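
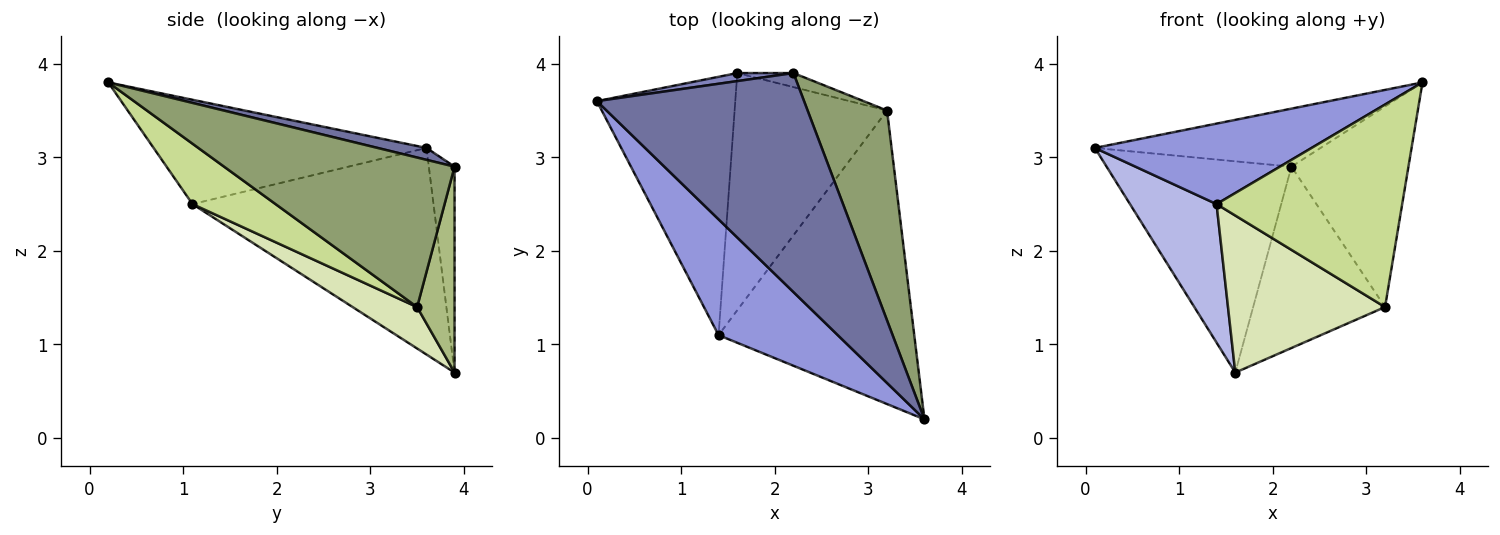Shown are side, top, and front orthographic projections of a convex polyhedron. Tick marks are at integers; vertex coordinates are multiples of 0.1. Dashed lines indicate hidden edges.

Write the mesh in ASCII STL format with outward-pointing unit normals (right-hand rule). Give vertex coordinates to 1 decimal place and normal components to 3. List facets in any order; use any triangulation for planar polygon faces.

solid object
 facet normal 0.055 0.256 0.965
  outer loop
   vertex 2.2 3.9 2.9
   vertex 0.1 3.6 3.1
   vertex 3.6 0.2 3.8
  endloop
 endfacet
 facet normal -0.138 0.990 0.038
  outer loop
   vertex 1.6 3.9 0.7
   vertex 0.1 3.6 3.1
   vertex 2.2 3.9 2.9
  endloop
 endfacet
 facet normal -0.584 -0.463 0.667
  outer loop
   vertex 1.4 1.1 2.5
   vertex 3.6 0.2 3.8
   vertex 0.1 3.6 3.1
  endloop
 endfacet
 facet normal -0.796 -0.286 -0.533
  outer loop
   vertex 1.4 1.1 2.5
   vertex 0.1 3.6 3.1
   vertex 1.6 3.9 0.7
  endloop
 endfacet
 facet normal 0.806 0.409 0.428
  outer loop
   vertex 3.2 3.5 1.4
   vertex 2.2 3.9 2.9
   vertex 3.6 0.2 3.8
  endloop
 endfacet
 facet normal 0.272 0.959 -0.074
  outer loop
   vertex 3.2 3.5 1.4
   vertex 1.6 3.9 0.7
   vertex 2.2 3.9 2.9
  endloop
 endfacet
 facet normal 0.246 -0.550 -0.798
  outer loop
   vertex 3.2 3.5 1.4
   vertex 3.6 0.2 3.8
   vertex 1.4 1.1 2.5
  endloop
 endfacet
 facet normal 0.221 -0.538 -0.813
  outer loop
   vertex 3.2 3.5 1.4
   vertex 1.4 1.1 2.5
   vertex 1.6 3.9 0.7
  endloop
 endfacet
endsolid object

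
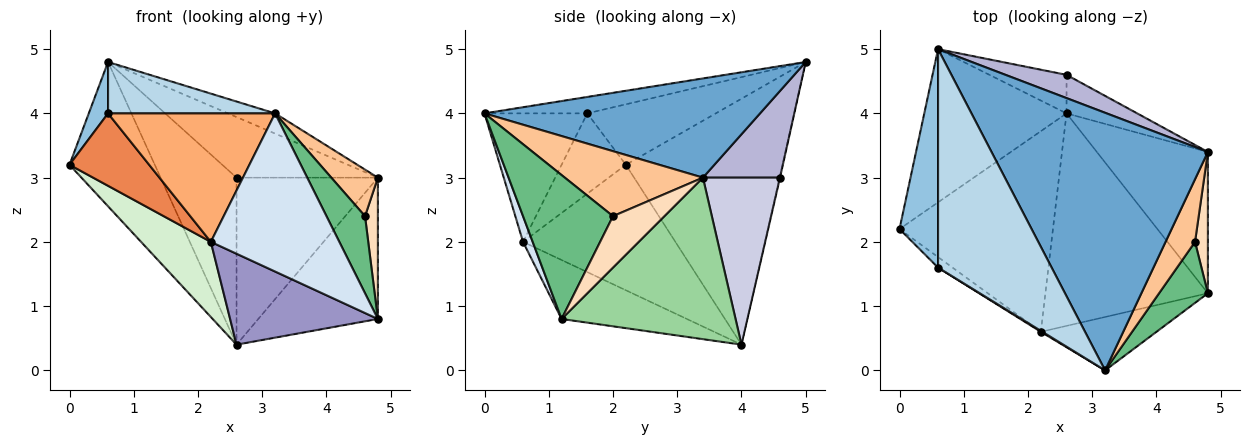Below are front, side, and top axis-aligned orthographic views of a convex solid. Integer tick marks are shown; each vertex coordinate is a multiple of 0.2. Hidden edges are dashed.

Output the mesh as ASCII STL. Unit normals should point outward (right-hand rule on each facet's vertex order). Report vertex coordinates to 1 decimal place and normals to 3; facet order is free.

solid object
 facet normal 0.416 0.071 0.907
  outer loop
   vertex 0.6 5.0 4.8
   vertex 3.2 0.0 4.0
   vertex 4.8 3.4 3.0
  endloop
 endfacet
 facet normal -0.837 -0.125 0.533
  outer loop
   vertex 0.6 1.6 4.0
   vertex 0.6 5.0 4.8
   vertex 0.0 2.2 3.2
  endloop
 endfacet
 facet normal -0.140 -0.227 0.964
  outer loop
   vertex 0.6 1.6 4.0
   vertex 3.2 0.0 4.0
   vertex 0.6 5.0 4.8
  endloop
 endfacet
 facet normal 0.071 -0.945 -0.319
  outer loop
   vertex 2.2 0.6 2.0
   vertex 4.8 1.2 0.8
   vertex 3.2 0.0 4.0
  endloop
 endfacet
 facet normal -0.624 -0.773 -0.112
  outer loop
   vertex 2.2 0.6 2.0
   vertex 0.6 1.6 4.0
   vertex 0.0 2.2 3.2
  endloop
 endfacet
 facet normal -0.524 -0.852 0.007
  outer loop
   vertex 2.2 0.6 2.0
   vertex 3.2 0.0 4.0
   vertex 0.6 1.6 4.0
  endloop
 endfacet
 facet normal 0.871 -0.294 0.395
  outer loop
   vertex 4.6 2.0 2.4
   vertex 4.8 3.4 3.0
   vertex 3.2 0.0 4.0
  endloop
 endfacet
 facet normal 0.943 -0.236 0.236
  outer loop
   vertex 4.6 2.0 2.4
   vertex 4.8 1.2 0.8
   vertex 4.8 3.4 3.0
  endloop
 endfacet
 facet normal 0.877 -0.376 0.298
  outer loop
   vertex 4.6 2.0 2.4
   vertex 3.2 0.0 4.0
   vertex 4.8 1.2 0.8
  endloop
 endfacet
 facet normal 0.717 0.493 -0.493
  outer loop
   vertex 2.6 4.0 0.4
   vertex 4.8 3.4 3.0
   vertex 4.8 1.2 0.8
  endloop
 endfacet
 facet normal -0.783 0.427 -0.453
  outer loop
   vertex 2.6 4.0 0.4
   vertex 0.0 2.2 3.2
   vertex 0.6 5.0 4.8
  endloop
 endfacet
 facet normal -0.608 -0.278 -0.744
  outer loop
   vertex 2.6 4.0 0.4
   vertex 2.2 0.6 2.0
   vertex 0.0 2.2 3.2
  endloop
 endfacet
 facet normal -0.316 -0.373 -0.872
  outer loop
   vertex 2.6 4.0 0.4
   vertex 4.8 1.2 0.8
   vertex 2.2 0.6 2.0
  endloop
 endfacet
 facet normal 0.454 0.832 0.319
  outer loop
   vertex 2.6 4.6 3.0
   vertex 0.6 5.0 4.8
   vertex 4.8 3.4 3.0
  endloop
 endfacet
 facet normal 0.469 0.860 -0.199
  outer loop
   vertex 2.6 4.6 3.0
   vertex 4.8 3.4 3.0
   vertex 2.6 4.0 0.4
  endloop
 endfacet
 facet normal -0.007 0.974 -0.225
  outer loop
   vertex 2.6 4.6 3.0
   vertex 2.6 4.0 0.4
   vertex 0.6 5.0 4.8
  endloop
 endfacet
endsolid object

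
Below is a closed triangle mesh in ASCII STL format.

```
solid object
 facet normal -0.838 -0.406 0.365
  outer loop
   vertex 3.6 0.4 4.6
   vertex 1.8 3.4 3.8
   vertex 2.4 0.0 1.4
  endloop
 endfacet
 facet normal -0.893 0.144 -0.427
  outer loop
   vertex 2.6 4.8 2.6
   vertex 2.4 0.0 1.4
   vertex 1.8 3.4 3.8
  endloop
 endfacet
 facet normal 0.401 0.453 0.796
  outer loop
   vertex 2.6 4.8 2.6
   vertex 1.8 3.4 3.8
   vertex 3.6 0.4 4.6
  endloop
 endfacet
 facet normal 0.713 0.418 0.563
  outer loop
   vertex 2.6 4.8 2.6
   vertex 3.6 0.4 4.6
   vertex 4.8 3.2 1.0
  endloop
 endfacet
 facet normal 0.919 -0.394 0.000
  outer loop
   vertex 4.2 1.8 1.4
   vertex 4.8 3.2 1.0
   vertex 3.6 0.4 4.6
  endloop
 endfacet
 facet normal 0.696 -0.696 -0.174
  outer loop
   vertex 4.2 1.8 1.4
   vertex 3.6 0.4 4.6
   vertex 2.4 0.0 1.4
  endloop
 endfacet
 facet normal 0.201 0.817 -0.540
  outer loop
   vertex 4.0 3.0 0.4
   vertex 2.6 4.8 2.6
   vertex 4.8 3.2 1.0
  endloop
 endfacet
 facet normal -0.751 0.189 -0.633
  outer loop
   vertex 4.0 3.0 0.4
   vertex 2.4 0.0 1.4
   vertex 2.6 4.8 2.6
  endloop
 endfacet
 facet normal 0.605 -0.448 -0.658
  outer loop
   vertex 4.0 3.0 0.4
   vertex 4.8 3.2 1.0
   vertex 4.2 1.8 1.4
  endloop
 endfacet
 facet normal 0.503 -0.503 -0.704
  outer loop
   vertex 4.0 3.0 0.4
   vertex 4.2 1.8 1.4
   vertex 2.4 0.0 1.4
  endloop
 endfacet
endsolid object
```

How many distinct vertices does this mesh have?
7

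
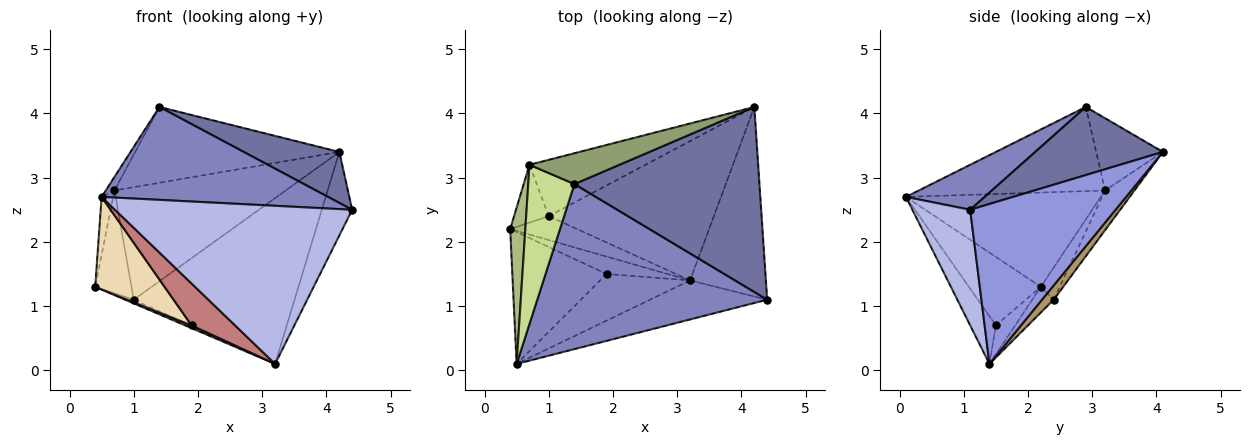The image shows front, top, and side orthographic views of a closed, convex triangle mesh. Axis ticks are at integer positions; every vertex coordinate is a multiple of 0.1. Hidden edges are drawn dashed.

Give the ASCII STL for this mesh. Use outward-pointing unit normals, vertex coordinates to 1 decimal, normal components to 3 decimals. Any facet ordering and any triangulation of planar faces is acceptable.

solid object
 facet normal 0.334 -0.250 0.909
  outer loop
   vertex 1.4 2.9 4.1
   vertex 4.4 1.1 2.5
   vertex 4.2 4.1 3.4
  endloop
 endfacet
 facet normal 0.168 -0.484 0.859
  outer loop
   vertex 0.5 0.1 2.7
   vertex 4.4 1.1 2.5
   vertex 1.4 2.9 4.1
  endloop
 endfacet
 facet normal 0.888 0.185 -0.421
  outer loop
   vertex 3.2 1.4 0.1
   vertex 4.2 4.1 3.4
   vertex 4.4 1.1 2.5
  endloop
 endfacet
 facet normal 0.230 -0.945 -0.233
  outer loop
   vertex 3.2 1.4 0.1
   vertex 4.4 1.1 2.5
   vertex 0.5 0.1 2.7
  endloop
 endfacet
 facet normal -0.290 0.887 0.361
  outer loop
   vertex 0.7 3.2 2.8
   vertex 1.4 2.9 4.1
   vertex 4.2 4.1 3.4
  endloop
 endfacet
 facet normal -0.986 0.058 0.158
  outer loop
   vertex 0.7 3.2 2.8
   vertex 0.4 2.2 1.3
   vertex 0.5 0.1 2.7
  endloop
 endfacet
 facet normal -0.876 0.041 0.481
  outer loop
   vertex 0.7 3.2 2.8
   vertex 0.5 0.1 2.7
   vertex 1.4 2.9 4.1
  endloop
 endfacet
 facet normal -0.355 0.142 -0.924
  outer loop
   vertex 1.0 2.4 1.1
   vertex 3.2 1.4 0.1
   vertex 0.4 2.2 1.3
  endloop
 endfacet
 facet normal 0.056 0.764 -0.642
  outer loop
   vertex 1.0 2.4 1.1
   vertex 4.2 4.1 3.4
   vertex 3.2 1.4 0.1
  endloop
 endfacet
 facet normal -0.413 0.794 -0.446
  outer loop
   vertex 1.0 2.4 1.1
   vertex 0.4 2.2 1.3
   vertex 0.7 3.2 2.8
  endloop
 endfacet
 facet normal -0.151 0.884 -0.443
  outer loop
   vertex 1.0 2.4 1.1
   vertex 0.7 3.2 2.8
   vertex 4.2 4.1 3.4
  endloop
 endfacet
 facet normal -0.512 -0.493 -0.703
  outer loop
   vertex 1.9 1.5 0.7
   vertex 0.5 0.1 2.7
   vertex 0.4 2.2 1.3
  endloop
 endfacet
 facet normal -0.424 -0.141 -0.895
  outer loop
   vertex 1.9 1.5 0.7
   vertex 0.4 2.2 1.3
   vertex 3.2 1.4 0.1
  endloop
 endfacet
 facet normal -0.367 -0.621 -0.692
  outer loop
   vertex 1.9 1.5 0.7
   vertex 3.2 1.4 0.1
   vertex 0.5 0.1 2.7
  endloop
 endfacet
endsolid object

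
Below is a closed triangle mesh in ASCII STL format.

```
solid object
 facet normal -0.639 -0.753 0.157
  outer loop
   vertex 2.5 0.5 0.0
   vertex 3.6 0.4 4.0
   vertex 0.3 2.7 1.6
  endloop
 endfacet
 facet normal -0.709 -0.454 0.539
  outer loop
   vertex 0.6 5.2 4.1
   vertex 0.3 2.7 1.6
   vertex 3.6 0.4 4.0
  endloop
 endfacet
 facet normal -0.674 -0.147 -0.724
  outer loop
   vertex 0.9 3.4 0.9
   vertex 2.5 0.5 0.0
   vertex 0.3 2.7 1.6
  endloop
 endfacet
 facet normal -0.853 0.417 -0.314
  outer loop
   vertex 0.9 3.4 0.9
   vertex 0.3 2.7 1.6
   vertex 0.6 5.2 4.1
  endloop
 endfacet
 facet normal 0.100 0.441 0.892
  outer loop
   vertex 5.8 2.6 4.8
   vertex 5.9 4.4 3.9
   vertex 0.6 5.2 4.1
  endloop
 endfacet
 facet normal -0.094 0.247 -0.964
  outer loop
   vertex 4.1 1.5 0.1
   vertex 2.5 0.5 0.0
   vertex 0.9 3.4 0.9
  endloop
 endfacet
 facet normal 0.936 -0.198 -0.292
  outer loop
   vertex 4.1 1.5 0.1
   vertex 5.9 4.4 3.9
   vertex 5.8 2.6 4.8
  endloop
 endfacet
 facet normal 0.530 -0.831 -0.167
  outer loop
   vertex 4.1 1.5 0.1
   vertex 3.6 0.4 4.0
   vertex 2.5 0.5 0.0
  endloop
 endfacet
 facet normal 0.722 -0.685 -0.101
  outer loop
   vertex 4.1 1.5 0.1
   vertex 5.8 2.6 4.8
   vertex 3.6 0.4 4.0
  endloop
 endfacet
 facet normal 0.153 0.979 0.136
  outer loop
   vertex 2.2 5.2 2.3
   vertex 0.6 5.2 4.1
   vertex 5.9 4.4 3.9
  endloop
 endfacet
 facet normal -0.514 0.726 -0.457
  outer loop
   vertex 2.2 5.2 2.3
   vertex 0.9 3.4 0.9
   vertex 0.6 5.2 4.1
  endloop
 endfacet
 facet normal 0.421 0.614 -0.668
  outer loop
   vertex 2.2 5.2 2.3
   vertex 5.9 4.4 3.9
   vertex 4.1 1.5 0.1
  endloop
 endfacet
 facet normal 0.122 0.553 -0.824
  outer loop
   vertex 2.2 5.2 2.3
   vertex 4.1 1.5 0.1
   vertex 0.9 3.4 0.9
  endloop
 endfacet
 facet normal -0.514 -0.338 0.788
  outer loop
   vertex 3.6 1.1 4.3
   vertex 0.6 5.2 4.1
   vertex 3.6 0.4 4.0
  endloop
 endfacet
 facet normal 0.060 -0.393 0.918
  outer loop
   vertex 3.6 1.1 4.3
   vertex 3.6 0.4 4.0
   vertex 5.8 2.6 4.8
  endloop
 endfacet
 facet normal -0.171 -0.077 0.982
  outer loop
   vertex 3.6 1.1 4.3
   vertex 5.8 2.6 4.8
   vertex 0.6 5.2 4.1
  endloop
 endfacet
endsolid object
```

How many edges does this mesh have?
24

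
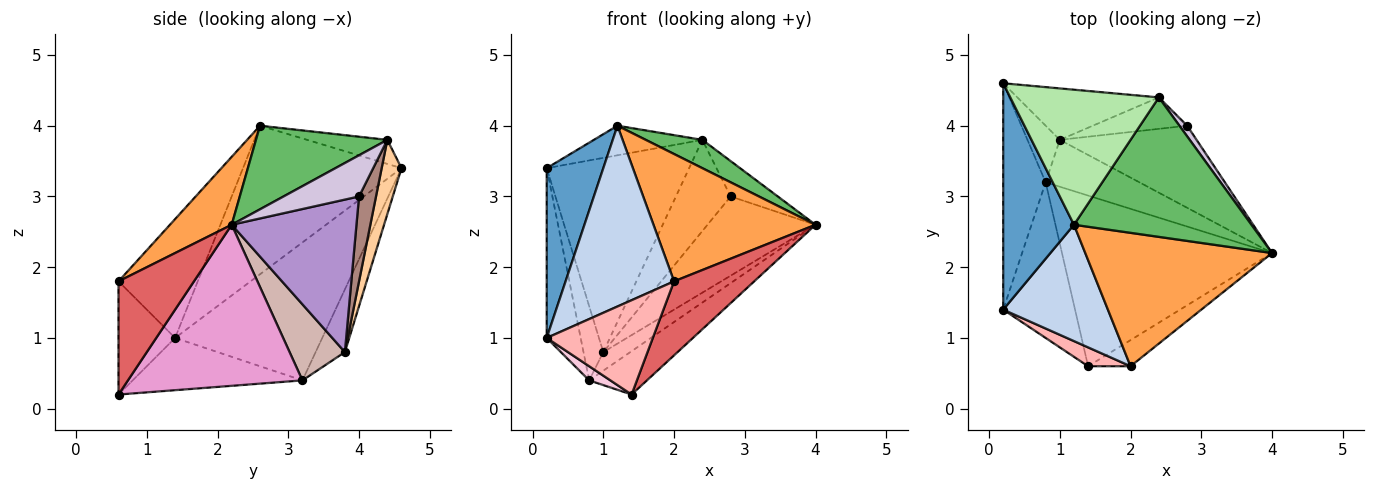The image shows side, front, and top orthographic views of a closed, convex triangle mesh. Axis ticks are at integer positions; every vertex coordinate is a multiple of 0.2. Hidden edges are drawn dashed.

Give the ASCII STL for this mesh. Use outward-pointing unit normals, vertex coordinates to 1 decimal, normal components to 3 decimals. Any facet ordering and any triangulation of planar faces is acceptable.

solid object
 facet normal -0.859 -0.307 0.409
  outer loop
   vertex 1.2 2.6 4.0
   vertex 0.2 4.6 3.4
   vertex 0.2 1.4 1.0
  endloop
 endfacet
 facet normal -0.523 -0.717 0.461
  outer loop
   vertex 2.0 0.6 1.8
   vertex 1.2 2.6 4.0
   vertex 0.2 1.4 1.0
  endloop
 endfacet
 facet normal 0.254 -0.668 0.700
  outer loop
   vertex 2.0 0.6 1.8
   vertex 4.0 2.2 2.6
   vertex 1.2 2.6 4.0
  endloop
 endfacet
 facet normal 0.133 0.958 -0.254
  outer loop
   vertex 2.4 4.4 3.8
   vertex 1.0 3.8 0.8
   vertex 0.2 4.6 3.4
  endloop
 endfacet
 facet normal 0.419 -0.181 0.890
  outer loop
   vertex 2.4 4.4 3.8
   vertex 1.2 2.6 4.0
   vertex 4.0 2.2 2.6
  endloop
 endfacet
 facet normal -0.156 0.211 0.965
  outer loop
   vertex 2.4 4.4 3.8
   vertex 0.2 4.6 3.4
   vertex 1.2 2.6 4.0
  endloop
 endfacet
 facet normal 0.664 -0.705 -0.249
  outer loop
   vertex 1.4 0.6 0.2
   vertex 4.0 2.2 2.6
   vertex 2.0 0.6 1.8
  endloop
 endfacet
 facet normal -0.463 -0.869 0.174
  outer loop
   vertex 1.4 0.6 0.2
   vertex 2.0 0.6 1.8
   vertex 0.2 1.4 1.0
  endloop
 endfacet
 facet normal 0.626 0.542 -0.561
  outer loop
   vertex 2.8 4.0 3.0
   vertex 4.0 2.2 2.6
   vertex 1.0 3.8 0.8
  endloop
 endfacet
 facet normal 0.837 0.523 0.157
  outer loop
   vertex 2.8 4.0 3.0
   vertex 2.4 4.4 3.8
   vertex 4.0 2.2 2.6
  endloop
 endfacet
 facet normal 0.282 0.907 -0.313
  outer loop
   vertex 2.8 4.0 3.0
   vertex 1.0 3.8 0.8
   vertex 2.4 4.4 3.8
  endloop
 endfacet
 facet normal 0.602 0.294 -0.742
  outer loop
   vertex 0.8 3.2 0.4
   vertex 1.0 3.8 0.8
   vertex 4.0 2.2 2.6
  endloop
 endfacet
 facet normal 0.597 0.198 -0.778
  outer loop
   vertex 0.8 3.2 0.4
   vertex 4.0 2.2 2.6
   vertex 1.4 0.6 0.2
  endloop
 endfacet
 facet normal -0.587 -0.073 -0.807
  outer loop
   vertex 0.8 3.2 0.4
   vertex 1.4 0.6 0.2
   vertex 0.2 1.4 1.0
  endloop
 endfacet
 facet normal -0.933 0.215 -0.287
  outer loop
   vertex 0.8 3.2 0.4
   vertex 0.2 1.4 1.0
   vertex 0.2 4.6 3.4
  endloop
 endfacet
 facet normal -0.761 0.516 -0.393
  outer loop
   vertex 0.8 3.2 0.4
   vertex 0.2 4.6 3.4
   vertex 1.0 3.8 0.8
  endloop
 endfacet
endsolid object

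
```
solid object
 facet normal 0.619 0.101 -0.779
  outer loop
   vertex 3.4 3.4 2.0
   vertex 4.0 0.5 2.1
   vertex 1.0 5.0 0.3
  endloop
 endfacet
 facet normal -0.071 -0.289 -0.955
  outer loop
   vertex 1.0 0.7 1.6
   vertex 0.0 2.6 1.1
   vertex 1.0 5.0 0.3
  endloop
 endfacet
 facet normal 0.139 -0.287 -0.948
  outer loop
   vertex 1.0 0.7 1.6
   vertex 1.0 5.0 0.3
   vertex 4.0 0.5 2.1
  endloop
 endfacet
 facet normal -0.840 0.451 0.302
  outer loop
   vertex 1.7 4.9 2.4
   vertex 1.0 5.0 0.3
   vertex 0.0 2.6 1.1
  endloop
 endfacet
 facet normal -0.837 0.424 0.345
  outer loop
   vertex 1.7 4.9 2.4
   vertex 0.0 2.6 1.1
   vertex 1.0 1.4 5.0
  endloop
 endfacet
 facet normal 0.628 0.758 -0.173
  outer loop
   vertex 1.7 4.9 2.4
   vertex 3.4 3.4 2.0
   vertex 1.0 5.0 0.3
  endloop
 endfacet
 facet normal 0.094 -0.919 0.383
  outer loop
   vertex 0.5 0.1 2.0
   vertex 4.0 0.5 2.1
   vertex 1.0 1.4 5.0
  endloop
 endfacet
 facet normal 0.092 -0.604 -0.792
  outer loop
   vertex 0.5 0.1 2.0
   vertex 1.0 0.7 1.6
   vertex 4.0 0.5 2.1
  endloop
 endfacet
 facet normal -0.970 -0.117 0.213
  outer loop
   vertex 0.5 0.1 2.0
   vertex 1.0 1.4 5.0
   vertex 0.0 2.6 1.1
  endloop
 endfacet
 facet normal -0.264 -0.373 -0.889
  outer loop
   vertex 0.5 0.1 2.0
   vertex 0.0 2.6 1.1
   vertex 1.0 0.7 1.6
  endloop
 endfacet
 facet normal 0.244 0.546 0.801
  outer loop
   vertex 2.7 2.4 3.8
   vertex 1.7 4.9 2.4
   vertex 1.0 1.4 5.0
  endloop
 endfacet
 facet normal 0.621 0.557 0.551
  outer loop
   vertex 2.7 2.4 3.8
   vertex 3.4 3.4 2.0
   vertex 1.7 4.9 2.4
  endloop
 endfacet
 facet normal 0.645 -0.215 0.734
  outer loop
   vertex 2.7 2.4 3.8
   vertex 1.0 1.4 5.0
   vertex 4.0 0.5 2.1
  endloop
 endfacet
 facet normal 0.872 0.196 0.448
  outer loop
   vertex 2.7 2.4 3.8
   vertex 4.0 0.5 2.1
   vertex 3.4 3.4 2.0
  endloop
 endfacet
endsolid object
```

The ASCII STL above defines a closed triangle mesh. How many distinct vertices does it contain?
9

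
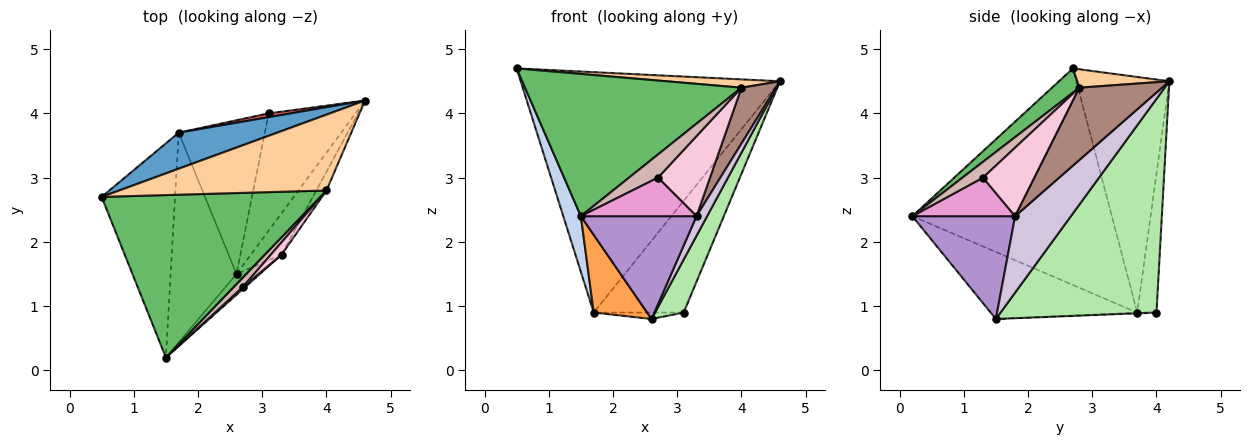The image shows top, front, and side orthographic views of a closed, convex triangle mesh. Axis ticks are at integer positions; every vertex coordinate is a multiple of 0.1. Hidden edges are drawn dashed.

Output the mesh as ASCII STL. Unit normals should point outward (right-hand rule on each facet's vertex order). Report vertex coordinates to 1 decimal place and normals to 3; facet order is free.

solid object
 facet normal -0.334 0.932 0.140
  outer loop
   vertex 1.7 3.7 0.9
   vertex 0.5 2.7 4.7
   vertex 4.6 4.2 4.5
  endloop
 endfacet
 facet normal -0.944 -0.083 -0.320
  outer loop
   vertex 1.7 3.7 0.9
   vertex 1.5 0.2 2.4
   vertex 0.5 2.7 4.7
  endloop
 endfacet
 facet normal -0.690 -0.251 -0.679
  outer loop
   vertex 1.7 3.7 0.9
   vertex 2.6 1.5 0.8
   vertex 1.5 0.2 2.4
  endloop
 endfacet
 facet normal 0.088 -0.108 0.990
  outer loop
   vertex 4.0 2.8 4.4
   vertex 4.6 4.2 4.5
   vertex 0.5 2.7 4.7
  endloop
 endfacet
 facet normal 0.083 -0.657 0.750
  outer loop
   vertex 4.0 2.8 4.4
   vertex 0.5 2.7 4.7
   vertex 1.5 0.2 2.4
  endloop
 endfacet
 facet normal 0.913 -0.168 -0.371
  outer loop
   vertex 3.1 4.0 0.9
   vertex 4.6 4.2 4.5
   vertex 2.6 1.5 0.8
  endloop
 endfacet
 facet normal -0.209 0.977 0.033
  outer loop
   vertex 3.1 4.0 0.9
   vertex 1.7 3.7 0.9
   vertex 4.6 4.2 4.5
  endloop
 endfacet
 facet normal -0.009 0.042 -0.999
  outer loop
   vertex 3.1 4.0 0.9
   vertex 2.6 1.5 0.8
   vertex 1.7 3.7 0.9
  endloop
 endfacet
 facet normal 0.657 -0.739 -0.149
  outer loop
   vertex 3.3 1.8 2.4
   vertex 1.5 0.2 2.4
   vertex 2.6 1.5 0.8
  endloop
 endfacet
 facet normal 0.914 -0.174 -0.367
  outer loop
   vertex 3.3 1.8 2.4
   vertex 2.6 1.5 0.8
   vertex 4.6 4.2 4.5
  endloop
 endfacet
 facet normal 0.915 -0.383 -0.129
  outer loop
   vertex 3.3 1.8 2.4
   vertex 4.6 4.2 4.5
   vertex 4.0 2.8 4.4
  endloop
 endfacet
 facet normal 0.550 -0.773 0.318
  outer loop
   vertex 2.7 1.3 3.0
   vertex 4.0 2.8 4.4
   vertex 1.5 0.2 2.4
  endloop
 endfacet
 facet normal 0.664 -0.747 0.041
  outer loop
   vertex 2.7 1.3 3.0
   vertex 1.5 0.2 2.4
   vertex 3.3 1.8 2.4
  endloop
 endfacet
 facet normal 0.699 -0.707 0.109
  outer loop
   vertex 2.7 1.3 3.0
   vertex 3.3 1.8 2.4
   vertex 4.0 2.8 4.4
  endloop
 endfacet
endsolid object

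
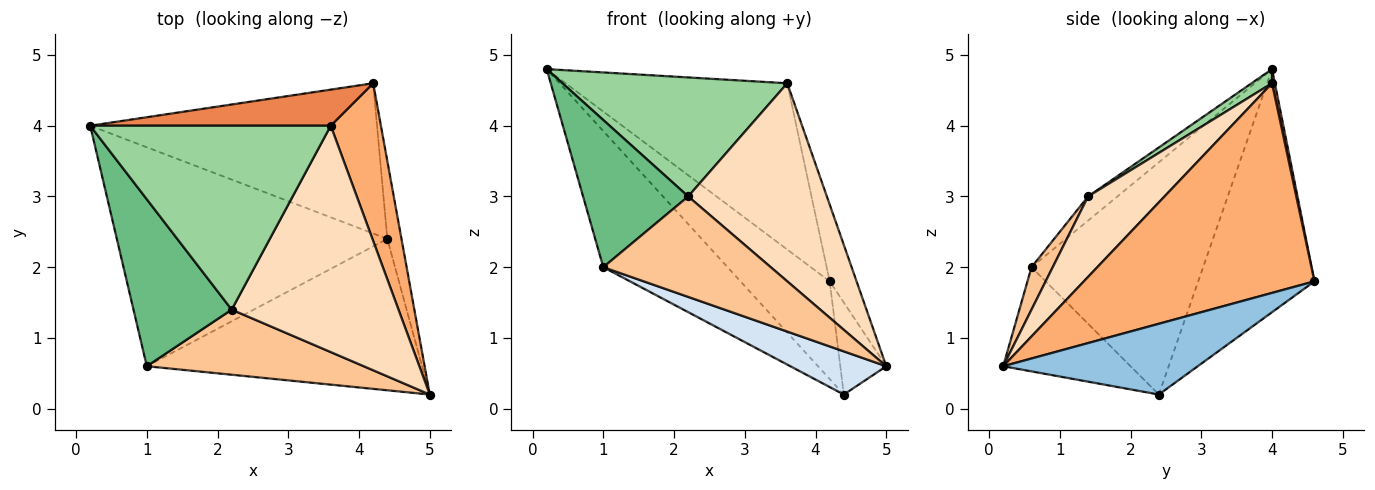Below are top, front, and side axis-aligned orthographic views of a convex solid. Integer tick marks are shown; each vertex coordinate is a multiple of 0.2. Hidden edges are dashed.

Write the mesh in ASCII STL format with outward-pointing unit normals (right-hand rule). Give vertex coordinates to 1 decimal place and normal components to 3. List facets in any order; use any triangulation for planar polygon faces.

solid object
 facet normal -0.579 0.444 -0.683
  outer loop
   vertex 4.4 2.4 0.2
   vertex 0.2 4.0 4.8
   vertex 4.2 4.6 1.8
  endloop
 endfacet
 facet normal 0.955 0.226 -0.191
  outer loop
   vertex 4.4 2.4 0.2
   vertex 4.2 4.6 1.8
   vertex 5.0 0.2 0.6
  endloop
 endfacet
 facet normal -0.589 0.427 -0.686
  outer loop
   vertex 1.0 0.6 2.0
   vertex 0.2 4.0 4.8
   vertex 4.4 2.4 0.2
  endloop
 endfacet
 facet normal -0.342 -0.258 -0.904
  outer loop
   vertex 1.0 0.6 2.0
   vertex 4.4 2.4 0.2
   vertex 5.0 0.2 0.6
  endloop
 endfacet
 facet normal 0.012 0.977 0.212
  outer loop
   vertex 3.6 4.0 4.6
   vertex 4.2 4.6 1.8
   vertex 0.2 4.0 4.8
  endloop
 endfacet
 facet normal 0.966 0.113 0.231
  outer loop
   vertex 3.6 4.0 4.6
   vertex 5.0 0.2 0.6
   vertex 4.2 4.6 1.8
  endloop
 endfacet
 facet normal 0.106 -0.835 0.541
  outer loop
   vertex 2.2 1.4 3.0
   vertex 1.0 0.6 2.0
   vertex 5.0 0.2 0.6
  endloop
 endfacet
 facet normal 0.341 -0.619 0.707
  outer loop
   vertex 2.2 1.4 3.0
   vertex 5.0 0.2 0.6
   vertex 3.6 4.0 4.6
  endloop
 endfacet
 facet normal -0.181 -0.650 0.738
  outer loop
   vertex 2.2 1.4 3.0
   vertex 0.2 4.0 4.8
   vertex 1.0 0.6 2.0
  endloop
 endfacet
 facet normal 0.049 -0.543 0.839
  outer loop
   vertex 2.2 1.4 3.0
   vertex 3.6 4.0 4.6
   vertex 0.2 4.0 4.8
  endloop
 endfacet
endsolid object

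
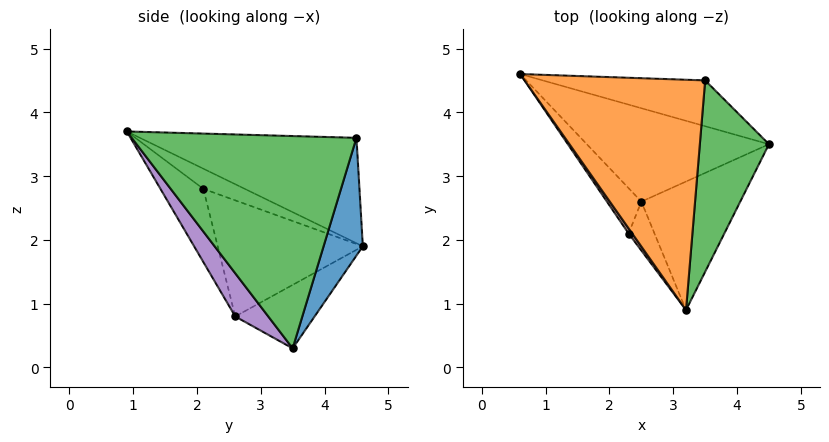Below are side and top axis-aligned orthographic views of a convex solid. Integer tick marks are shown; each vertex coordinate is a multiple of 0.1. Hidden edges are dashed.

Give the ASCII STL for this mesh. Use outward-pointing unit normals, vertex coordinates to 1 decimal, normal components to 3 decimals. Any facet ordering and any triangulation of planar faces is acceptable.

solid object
 facet normal 0.172 0.956 -0.238
  outer loop
   vertex 3.5 4.5 3.6
   vertex 4.5 3.5 0.3
   vertex 0.6 4.6 1.9
  endloop
 endfacet
 facet normal -0.503 0.066 0.862
  outer loop
   vertex 3.5 4.5 3.6
   vertex 0.6 4.6 1.9
   vertex 3.2 0.9 3.7
  endloop
 endfacet
 facet normal 0.949 -0.070 0.309
  outer loop
   vertex 3.5 4.5 3.6
   vertex 3.2 0.9 3.7
   vertex 4.5 3.5 0.3
  endloop
 endfacet
 facet normal -0.322 0.202 -0.925
  outer loop
   vertex 2.5 2.6 0.8
   vertex 0.6 4.6 1.9
   vertex 4.5 3.5 0.3
  endloop
 endfacet
 facet normal 0.233 -0.813 -0.533
  outer loop
   vertex 2.5 2.6 0.8
   vertex 4.5 3.5 0.3
   vertex 3.2 0.9 3.7
  endloop
 endfacet
 facet normal -0.842 -0.518 0.151
  outer loop
   vertex 2.3 2.1 2.8
   vertex 3.2 0.9 3.7
   vertex 0.6 4.6 1.9
  endloop
 endfacet
 facet normal -0.765 -0.602 -0.227
  outer loop
   vertex 2.3 2.1 2.8
   vertex 0.6 4.6 1.9
   vertex 2.5 2.6 0.8
  endloop
 endfacet
 facet normal -0.681 -0.691 -0.241
  outer loop
   vertex 2.3 2.1 2.8
   vertex 2.5 2.6 0.8
   vertex 3.2 0.9 3.7
  endloop
 endfacet
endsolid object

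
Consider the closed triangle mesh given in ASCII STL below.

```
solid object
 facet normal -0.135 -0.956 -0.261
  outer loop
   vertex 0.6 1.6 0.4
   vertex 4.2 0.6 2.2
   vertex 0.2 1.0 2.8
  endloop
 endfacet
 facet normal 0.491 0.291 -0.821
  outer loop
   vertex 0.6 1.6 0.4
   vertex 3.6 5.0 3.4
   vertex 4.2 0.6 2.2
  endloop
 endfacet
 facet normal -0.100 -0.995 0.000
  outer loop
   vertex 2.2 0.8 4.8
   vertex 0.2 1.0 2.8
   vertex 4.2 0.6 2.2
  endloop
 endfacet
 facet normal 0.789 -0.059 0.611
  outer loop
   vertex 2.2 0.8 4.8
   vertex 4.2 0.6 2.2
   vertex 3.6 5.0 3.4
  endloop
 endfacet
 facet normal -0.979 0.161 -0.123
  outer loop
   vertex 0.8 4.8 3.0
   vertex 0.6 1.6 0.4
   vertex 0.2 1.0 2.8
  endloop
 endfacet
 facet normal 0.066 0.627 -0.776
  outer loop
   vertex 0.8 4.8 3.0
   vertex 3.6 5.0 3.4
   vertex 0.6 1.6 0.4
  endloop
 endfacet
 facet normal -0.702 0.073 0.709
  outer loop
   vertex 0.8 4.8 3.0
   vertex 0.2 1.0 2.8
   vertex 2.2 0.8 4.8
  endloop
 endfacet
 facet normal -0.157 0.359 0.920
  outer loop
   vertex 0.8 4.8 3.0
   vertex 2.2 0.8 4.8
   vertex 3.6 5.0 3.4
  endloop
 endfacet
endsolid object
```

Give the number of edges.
12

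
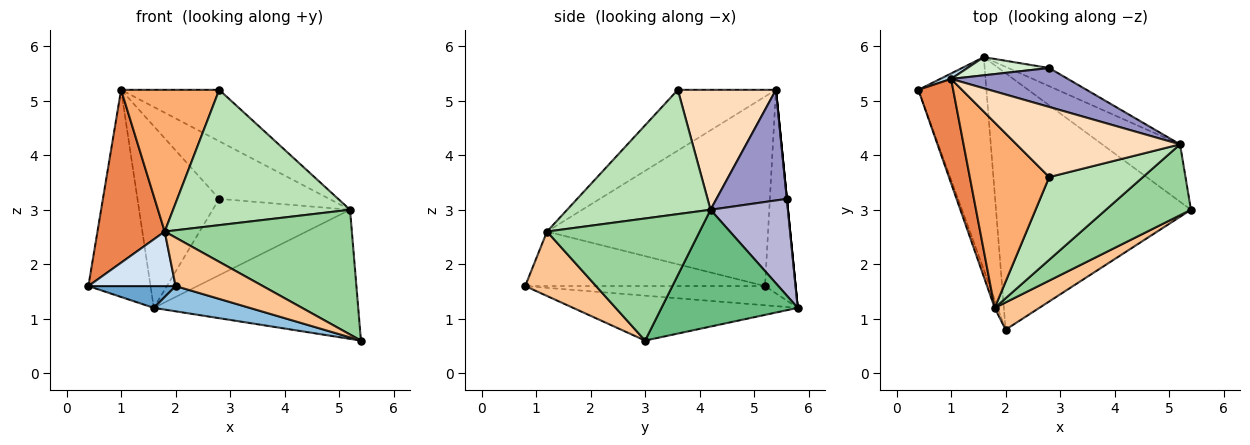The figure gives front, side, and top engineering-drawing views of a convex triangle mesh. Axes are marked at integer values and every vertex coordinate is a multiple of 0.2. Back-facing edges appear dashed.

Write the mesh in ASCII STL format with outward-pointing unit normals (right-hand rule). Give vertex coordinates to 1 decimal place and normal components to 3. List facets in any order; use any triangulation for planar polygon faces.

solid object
 facet normal -0.270 -0.098 -0.958
  outer loop
   vertex 1.6 5.8 1.2
   vertex 2.0 0.8 1.6
   vertex 0.4 5.2 1.6
  endloop
 endfacet
 facet normal -0.224 -0.095 -0.970
  outer loop
   vertex 1.6 5.8 1.2
   vertex 5.4 3.0 0.6
   vertex 2.0 0.8 1.6
  endloop
 endfacet
 facet normal -0.441 0.897 0.024
  outer loop
   vertex 1.6 5.8 1.2
   vertex 0.4 5.2 1.6
   vertex 1.0 5.4 5.2
  endloop
 endfacet
 facet normal -0.939 -0.341 -0.051
  outer loop
   vertex 1.8 1.2 2.6
   vertex 0.4 5.2 1.6
   vertex 2.0 0.8 1.6
  endloop
 endfacet
 facet normal -0.942 -0.287 0.173
  outer loop
   vertex 1.8 1.2 2.6
   vertex 1.0 5.4 5.2
   vertex 0.4 5.2 1.6
  endloop
 endfacet
 facet normal -0.519 -0.519 0.679
  outer loop
   vertex 1.8 1.2 2.6
   vertex 2.8 3.6 5.2
   vertex 1.0 5.4 5.2
  endloop
 endfacet
 facet normal 0.578 -0.711 0.400
  outer loop
   vertex 1.8 1.2 2.6
   vertex 2.0 0.8 1.6
   vertex 5.4 3.0 0.6
  endloop
 endfacet
 facet normal 0.509 0.509 0.694
  outer loop
   vertex 5.2 4.2 3.0
   vertex 1.0 5.4 5.2
   vertex 2.8 3.6 5.2
  endloop
 endfacet
 facet normal 0.520 0.780 -0.347
  outer loop
   vertex 5.2 4.2 3.0
   vertex 5.4 3.0 0.6
   vertex 1.6 5.8 1.2
  endloop
 endfacet
 facet normal 0.578 -0.709 0.403
  outer loop
   vertex 5.2 4.2 3.0
   vertex 1.8 1.2 2.6
   vertex 5.4 3.0 0.6
  endloop
 endfacet
 facet normal 0.569 -0.702 0.429
  outer loop
   vertex 5.2 4.2 3.0
   vertex 2.8 3.6 5.2
   vertex 1.8 1.2 2.6
  endloop
 endfacet
 facet normal 0.000 0.995 0.100
  outer loop
   vertex 2.8 5.6 3.2
   vertex 1.6 5.8 1.2
   vertex 1.0 5.4 5.2
  endloop
 endfacet
 facet normal 0.468 0.732 0.495
  outer loop
   vertex 2.8 5.6 3.2
   vertex 1.0 5.4 5.2
   vertex 5.2 4.2 3.0
  endloop
 endfacet
 facet normal 0.481 0.853 -0.203
  outer loop
   vertex 2.8 5.6 3.2
   vertex 5.2 4.2 3.0
   vertex 1.6 5.8 1.2
  endloop
 endfacet
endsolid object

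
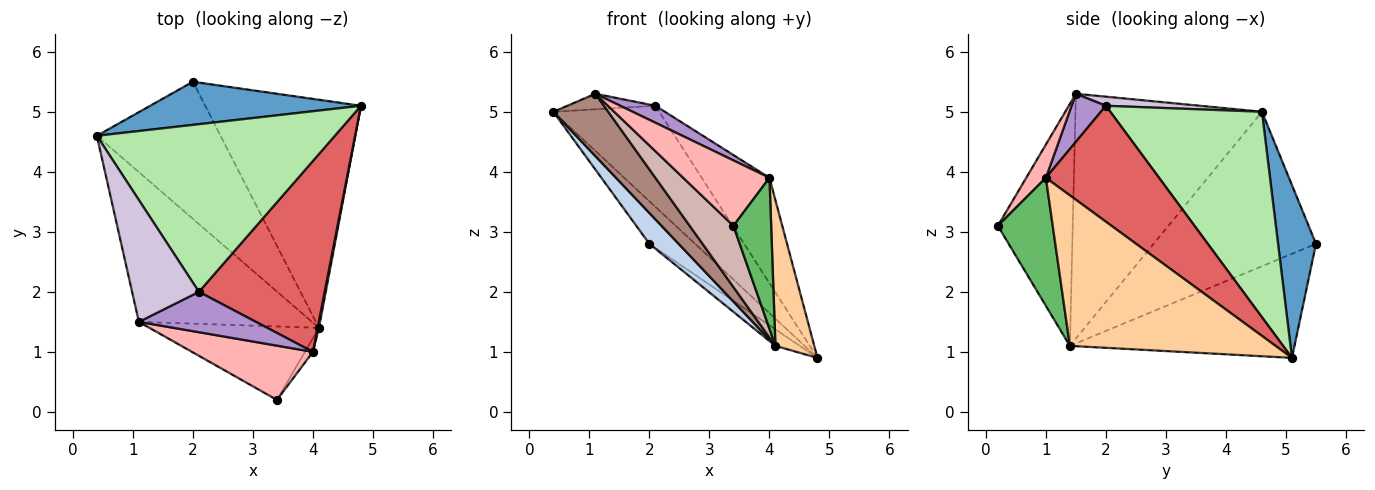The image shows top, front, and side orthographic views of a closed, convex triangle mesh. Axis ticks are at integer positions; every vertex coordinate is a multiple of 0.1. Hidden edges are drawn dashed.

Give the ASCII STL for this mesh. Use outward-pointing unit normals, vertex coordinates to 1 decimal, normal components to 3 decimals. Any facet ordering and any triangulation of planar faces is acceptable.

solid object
 facet normal 0.504 0.607 0.615
  outer loop
   vertex 2.0 5.5 2.8
   vertex 0.4 4.6 5.0
   vertex 4.8 5.1 0.9
  endloop
 endfacet
 facet normal -0.773 -0.139 -0.619
  outer loop
   vertex 4.1 1.4 1.1
   vertex 0.4 4.6 5.0
   vertex 2.0 5.5 2.8
  endloop
 endfacet
 facet normal -0.555 0.060 -0.830
  outer loop
   vertex 4.1 1.4 1.1
   vertex 2.0 5.5 2.8
   vertex 4.8 5.1 0.9
  endloop
 endfacet
 facet normal 0.983 -0.185 0.009
  outer loop
   vertex 4.1 1.4 1.1
   vertex 4.8 5.1 0.9
   vertex 4.0 1.0 3.9
  endloop
 endfacet
 facet normal 0.823 -0.566 -0.051
  outer loop
   vertex 4.1 1.4 1.1
   vertex 4.0 1.0 3.9
   vertex 3.4 0.2 3.1
  endloop
 endfacet
 facet normal 0.594 0.415 0.689
  outer loop
   vertex 2.1 2.0 5.1
   vertex 4.8 5.1 0.9
   vertex 0.4 4.6 5.0
  endloop
 endfacet
 facet normal 0.628 0.376 0.681
  outer loop
   vertex 2.1 2.0 5.1
   vertex 4.0 1.0 3.9
   vertex 4.8 5.1 0.9
  endloop
 endfacet
 facet normal 0.173 -0.758 0.629
  outer loop
   vertex 1.1 1.5 5.3
   vertex 3.4 0.2 3.1
   vertex 4.0 1.0 3.9
  endloop
 endfacet
 facet normal 0.354 -0.363 0.862
  outer loop
   vertex 1.1 1.5 5.3
   vertex 4.0 1.0 3.9
   vertex 2.1 2.0 5.1
  endloop
 endfacet
 facet normal 0.134 0.125 0.983
  outer loop
   vertex 1.1 1.5 5.3
   vertex 2.1 2.0 5.1
   vertex 0.4 4.6 5.0
  endloop
 endfacet
 facet normal -0.794 -0.234 -0.561
  outer loop
   vertex 1.1 1.5 5.3
   vertex 0.4 4.6 5.0
   vertex 4.1 1.4 1.1
  endloop
 endfacet
 facet normal -0.739 -0.431 -0.518
  outer loop
   vertex 1.1 1.5 5.3
   vertex 4.1 1.4 1.1
   vertex 3.4 0.2 3.1
  endloop
 endfacet
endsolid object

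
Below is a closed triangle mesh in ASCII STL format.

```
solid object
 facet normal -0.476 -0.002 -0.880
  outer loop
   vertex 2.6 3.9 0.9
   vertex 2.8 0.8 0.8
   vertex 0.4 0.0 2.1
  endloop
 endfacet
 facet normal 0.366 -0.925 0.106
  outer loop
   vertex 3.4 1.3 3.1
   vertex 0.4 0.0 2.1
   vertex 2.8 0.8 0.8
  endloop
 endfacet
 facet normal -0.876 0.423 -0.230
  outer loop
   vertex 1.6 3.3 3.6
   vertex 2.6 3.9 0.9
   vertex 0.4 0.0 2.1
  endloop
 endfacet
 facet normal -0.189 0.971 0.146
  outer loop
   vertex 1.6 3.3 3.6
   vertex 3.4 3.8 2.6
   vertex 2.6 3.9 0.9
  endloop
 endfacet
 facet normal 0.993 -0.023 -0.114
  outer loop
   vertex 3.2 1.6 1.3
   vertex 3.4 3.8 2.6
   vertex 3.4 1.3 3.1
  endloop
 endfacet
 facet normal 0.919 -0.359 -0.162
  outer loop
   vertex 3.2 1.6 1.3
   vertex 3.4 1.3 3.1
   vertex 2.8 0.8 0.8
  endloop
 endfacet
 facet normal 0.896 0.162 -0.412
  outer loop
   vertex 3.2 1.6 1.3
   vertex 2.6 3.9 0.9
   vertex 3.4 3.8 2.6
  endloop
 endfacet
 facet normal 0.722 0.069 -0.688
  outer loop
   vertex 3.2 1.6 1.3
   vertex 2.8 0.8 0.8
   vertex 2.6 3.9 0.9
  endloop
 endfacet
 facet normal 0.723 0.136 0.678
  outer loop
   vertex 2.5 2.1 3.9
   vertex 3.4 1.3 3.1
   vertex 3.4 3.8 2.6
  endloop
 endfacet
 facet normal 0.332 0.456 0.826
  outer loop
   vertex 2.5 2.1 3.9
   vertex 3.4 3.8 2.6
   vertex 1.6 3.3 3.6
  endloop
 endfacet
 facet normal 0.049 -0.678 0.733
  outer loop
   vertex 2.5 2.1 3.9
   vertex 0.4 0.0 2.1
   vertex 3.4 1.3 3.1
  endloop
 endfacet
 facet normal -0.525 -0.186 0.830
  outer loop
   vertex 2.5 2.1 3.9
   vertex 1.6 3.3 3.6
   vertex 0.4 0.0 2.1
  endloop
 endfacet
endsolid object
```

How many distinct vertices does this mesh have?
8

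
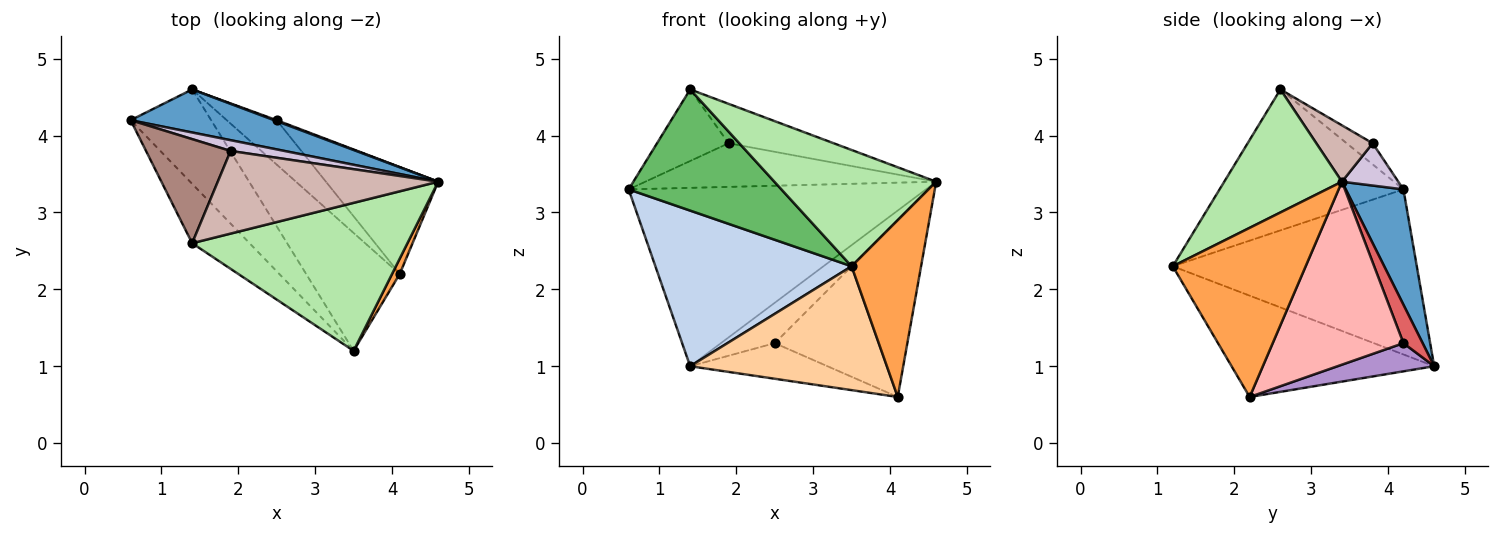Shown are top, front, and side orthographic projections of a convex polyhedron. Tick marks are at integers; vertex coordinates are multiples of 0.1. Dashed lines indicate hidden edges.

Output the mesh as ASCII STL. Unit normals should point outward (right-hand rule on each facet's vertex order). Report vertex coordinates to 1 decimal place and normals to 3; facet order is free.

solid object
 facet normal 0.185 0.955 0.231
  outer loop
   vertex 1.4 4.6 1.0
   vertex 0.6 4.2 3.3
   vertex 4.6 3.4 3.4
  endloop
 endfacet
 facet normal -0.728 -0.586 -0.355
  outer loop
   vertex 1.4 4.6 1.0
   vertex 3.5 1.2 2.3
   vertex 0.6 4.2 3.3
  endloop
 endfacet
 facet normal 0.886 -0.463 0.040
  outer loop
   vertex 4.1 2.2 0.6
   vertex 4.6 3.4 3.4
   vertex 3.5 1.2 2.3
  endloop
 endfacet
 facet normal -0.598 -0.581 -0.553
  outer loop
   vertex 4.1 2.2 0.6
   vertex 3.5 1.2 2.3
   vertex 1.4 4.6 1.0
  endloop
 endfacet
 facet normal -0.734 -0.610 -0.299
  outer loop
   vertex 1.4 2.6 4.6
   vertex 0.6 4.2 3.3
   vertex 3.5 1.2 2.3
  endloop
 endfacet
 facet normal 0.410 -0.564 0.717
  outer loop
   vertex 1.4 2.6 4.6
   vertex 3.5 1.2 2.3
   vertex 4.6 3.4 3.4
  endloop
 endfacet
 facet normal 0.336 0.942 0.022
  outer loop
   vertex 2.5 4.2 1.3
   vertex 1.4 4.6 1.0
   vertex 4.6 3.4 3.4
  endloop
 endfacet
 facet normal 0.645 0.654 -0.395
  outer loop
   vertex 2.5 4.2 1.3
   vertex 4.6 3.4 3.4
   vertex 4.1 2.2 0.6
  endloop
 endfacet
 facet normal 0.403 0.572 -0.714
  outer loop
   vertex 2.5 4.2 1.3
   vertex 4.1 2.2 0.6
   vertex 1.4 4.6 1.0
  endloop
 endfacet
 facet normal 0.185 0.954 0.235
  outer loop
   vertex 1.9 3.8 3.9
   vertex 4.6 3.4 3.4
   vertex 0.6 4.2 3.3
  endloop
 endfacet
 facet normal -0.202 0.555 0.807
  outer loop
   vertex 1.9 3.8 3.9
   vertex 0.6 4.2 3.3
   vertex 1.4 2.6 4.6
  endloop
 endfacet
 facet normal 0.225 0.419 0.880
  outer loop
   vertex 1.9 3.8 3.9
   vertex 1.4 2.6 4.6
   vertex 4.6 3.4 3.4
  endloop
 endfacet
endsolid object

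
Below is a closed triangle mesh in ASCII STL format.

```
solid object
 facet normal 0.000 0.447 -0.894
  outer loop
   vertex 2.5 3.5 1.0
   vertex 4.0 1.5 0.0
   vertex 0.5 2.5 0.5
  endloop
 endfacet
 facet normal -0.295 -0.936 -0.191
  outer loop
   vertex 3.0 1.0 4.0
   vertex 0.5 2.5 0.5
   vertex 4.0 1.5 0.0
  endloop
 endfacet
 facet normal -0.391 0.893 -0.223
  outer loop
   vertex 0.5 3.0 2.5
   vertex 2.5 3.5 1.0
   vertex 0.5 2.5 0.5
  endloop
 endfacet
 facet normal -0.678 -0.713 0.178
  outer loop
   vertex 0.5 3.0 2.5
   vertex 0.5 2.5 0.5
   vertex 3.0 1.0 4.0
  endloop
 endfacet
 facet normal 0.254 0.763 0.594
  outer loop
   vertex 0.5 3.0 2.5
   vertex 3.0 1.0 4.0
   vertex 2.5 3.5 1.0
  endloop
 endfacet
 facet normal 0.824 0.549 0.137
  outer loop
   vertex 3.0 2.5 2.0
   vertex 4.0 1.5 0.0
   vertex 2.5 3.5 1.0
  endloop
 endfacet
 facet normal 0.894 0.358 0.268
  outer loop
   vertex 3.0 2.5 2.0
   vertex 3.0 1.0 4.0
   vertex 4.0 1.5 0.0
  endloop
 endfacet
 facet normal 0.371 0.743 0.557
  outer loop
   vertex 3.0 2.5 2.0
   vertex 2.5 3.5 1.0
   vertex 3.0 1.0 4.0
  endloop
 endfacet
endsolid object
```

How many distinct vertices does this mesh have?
6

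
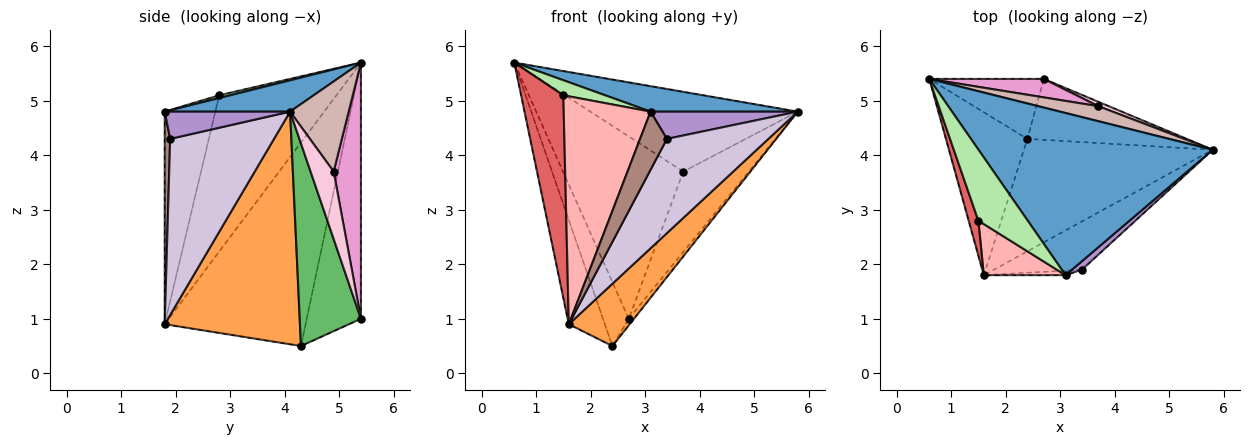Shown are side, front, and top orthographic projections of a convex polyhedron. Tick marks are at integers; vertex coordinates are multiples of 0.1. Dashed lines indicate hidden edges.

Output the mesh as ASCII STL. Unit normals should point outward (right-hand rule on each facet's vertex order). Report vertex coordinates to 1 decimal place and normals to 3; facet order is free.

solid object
 facet normal 0.131 -0.154 0.979
  outer loop
   vertex 3.1 1.8 4.8
   vertex 5.8 4.1 4.8
   vertex 0.6 5.4 5.7
  endloop
 endfacet
 facet normal -0.903 0.231 -0.362
  outer loop
   vertex 1.6 1.8 0.9
   vertex 0.6 5.4 5.7
   vertex 2.4 4.3 0.5
  endloop
 endfacet
 facet normal 0.733 -0.330 -0.595
  outer loop
   vertex 1.6 1.8 0.9
   vertex 2.4 4.3 0.5
   vertex 5.8 4.1 4.8
  endloop
 endfacet
 facet normal -0.837 0.398 -0.374
  outer loop
   vertex 2.7 5.4 1.0
   vertex 2.4 4.3 0.5
   vertex 0.6 5.4 5.7
  endloop
 endfacet
 facet normal 0.784 0.067 -0.617
  outer loop
   vertex 2.7 5.4 1.0
   vertex 5.8 4.1 4.8
   vertex 2.4 4.3 0.5
  endloop
 endfacet
 facet normal 0.054 -0.207 0.977
  outer loop
   vertex 1.5 2.8 5.1
   vertex 3.1 1.8 4.8
   vertex 0.6 5.4 5.7
  endloop
 endfacet
 facet normal -0.939 -0.339 0.058
  outer loop
   vertex 1.5 2.8 5.1
   vertex 0.6 5.4 5.7
   vertex 1.6 1.8 0.9
  endloop
 endfacet
 facet normal -0.494 -0.848 0.190
  outer loop
   vertex 1.5 2.8 5.1
   vertex 1.6 1.8 0.9
   vertex 3.1 1.8 4.8
  endloop
 endfacet
 facet normal 0.631 -0.741 0.230
  outer loop
   vertex 3.4 1.9 4.3
   vertex 5.8 4.1 4.8
   vertex 3.1 1.8 4.8
  endloop
 endfacet
 facet normal 0.673 -0.658 -0.337
  outer loop
   vertex 3.4 1.9 4.3
   vertex 1.6 1.8 0.9
   vertex 5.8 4.1 4.8
  endloop
 endfacet
 facet normal 0.198 -0.977 -0.076
  outer loop
   vertex 3.4 1.9 4.3
   vertex 3.1 1.8 4.8
   vertex 1.6 1.8 0.9
  endloop
 endfacet
 facet normal 0.268 0.947 0.178
  outer loop
   vertex 3.7 4.9 3.7
   vertex 0.6 5.4 5.7
   vertex 5.8 4.1 4.8
  endloop
 endfacet
 facet normal 0.220 0.971 0.098
  outer loop
   vertex 3.7 4.9 3.7
   vertex 2.7 5.4 1.0
   vertex 0.6 5.4 5.7
  endloop
 endfacet
 facet normal 0.332 0.942 0.052
  outer loop
   vertex 3.7 4.9 3.7
   vertex 5.8 4.1 4.8
   vertex 2.7 5.4 1.0
  endloop
 endfacet
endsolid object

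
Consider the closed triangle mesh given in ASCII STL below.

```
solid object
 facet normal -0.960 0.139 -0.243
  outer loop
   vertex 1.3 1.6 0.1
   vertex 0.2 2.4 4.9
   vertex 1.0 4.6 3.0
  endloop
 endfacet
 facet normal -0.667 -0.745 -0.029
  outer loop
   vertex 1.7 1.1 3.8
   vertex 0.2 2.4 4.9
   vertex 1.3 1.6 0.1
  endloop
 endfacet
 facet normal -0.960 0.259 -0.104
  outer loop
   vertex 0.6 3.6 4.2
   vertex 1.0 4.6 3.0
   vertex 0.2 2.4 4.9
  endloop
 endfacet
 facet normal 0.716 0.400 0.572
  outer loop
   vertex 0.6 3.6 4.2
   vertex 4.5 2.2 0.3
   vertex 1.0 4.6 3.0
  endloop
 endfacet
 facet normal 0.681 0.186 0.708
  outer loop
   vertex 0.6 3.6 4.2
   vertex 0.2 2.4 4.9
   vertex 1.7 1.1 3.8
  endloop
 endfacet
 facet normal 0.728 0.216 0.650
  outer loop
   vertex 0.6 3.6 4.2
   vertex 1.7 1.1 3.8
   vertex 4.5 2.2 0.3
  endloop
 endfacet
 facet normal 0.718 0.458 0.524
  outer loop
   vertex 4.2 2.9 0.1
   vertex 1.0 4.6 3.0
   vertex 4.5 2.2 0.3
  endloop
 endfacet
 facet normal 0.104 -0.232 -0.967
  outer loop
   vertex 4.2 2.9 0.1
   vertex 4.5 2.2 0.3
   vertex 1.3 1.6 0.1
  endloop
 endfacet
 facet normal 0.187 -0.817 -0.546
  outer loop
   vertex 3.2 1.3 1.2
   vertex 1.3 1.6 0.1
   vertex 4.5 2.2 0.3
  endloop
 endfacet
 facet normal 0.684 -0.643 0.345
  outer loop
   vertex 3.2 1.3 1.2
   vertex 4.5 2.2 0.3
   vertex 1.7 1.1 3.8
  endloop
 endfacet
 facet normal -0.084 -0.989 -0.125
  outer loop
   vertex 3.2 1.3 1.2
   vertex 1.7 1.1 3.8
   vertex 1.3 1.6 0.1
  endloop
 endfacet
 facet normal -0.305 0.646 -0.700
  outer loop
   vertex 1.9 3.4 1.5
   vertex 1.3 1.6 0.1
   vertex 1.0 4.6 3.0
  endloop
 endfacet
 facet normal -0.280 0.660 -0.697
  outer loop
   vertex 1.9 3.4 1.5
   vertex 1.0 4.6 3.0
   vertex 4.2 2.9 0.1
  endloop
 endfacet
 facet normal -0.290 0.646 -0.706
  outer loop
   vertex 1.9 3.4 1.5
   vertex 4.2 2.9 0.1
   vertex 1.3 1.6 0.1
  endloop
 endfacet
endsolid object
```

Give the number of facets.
14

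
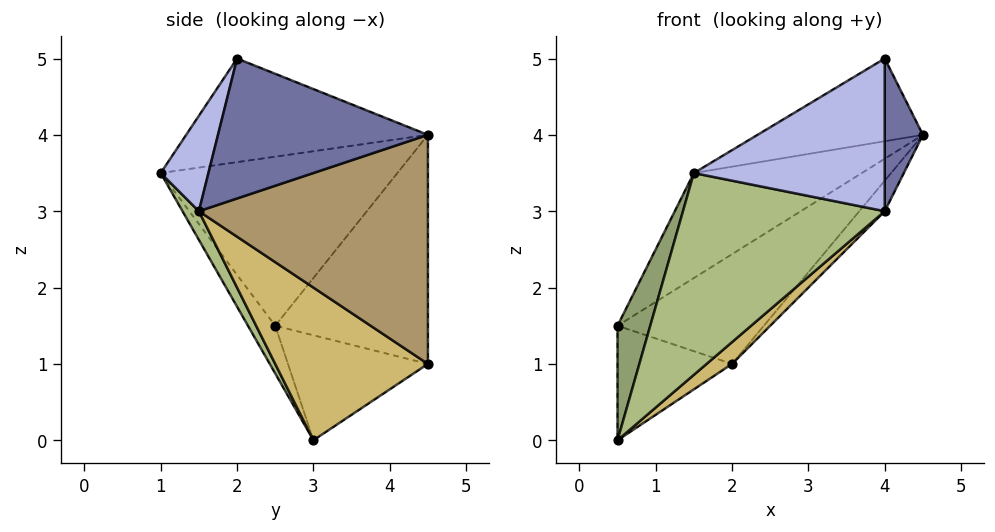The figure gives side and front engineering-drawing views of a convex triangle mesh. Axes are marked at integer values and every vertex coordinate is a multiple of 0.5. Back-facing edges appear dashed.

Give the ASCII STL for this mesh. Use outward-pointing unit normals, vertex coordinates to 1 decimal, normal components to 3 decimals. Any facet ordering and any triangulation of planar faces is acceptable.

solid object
 facet normal 0.983 -0.179 0.045
  outer loop
   vertex 4.0 1.5 3.0
   vertex 4.5 4.5 4.0
   vertex 4.0 2.0 5.0
  endloop
 endfacet
 facet normal -0.624 0.443 0.644
  outer loop
   vertex 1.5 1.0 3.5
   vertex 4.5 4.5 4.0
   vertex 0.5 2.5 1.5
  endloop
 endfacet
 facet normal -0.584 0.399 0.707
  outer loop
   vertex 1.5 1.0 3.5
   vertex 4.0 2.0 5.0
   vertex 4.5 4.5 4.0
  endloop
 endfacet
 facet normal 0.236 -0.943 0.236
  outer loop
   vertex 1.5 1.0 3.5
   vertex 4.0 1.5 3.0
   vertex 4.0 2.0 5.0
  endloop
 endfacet
 facet normal -0.620 -0.744 -0.248
  outer loop
   vertex 1.5 1.0 3.5
   vertex 0.5 2.5 1.5
   vertex 0.5 3.0 0.0
  endloop
 endfacet
 facet normal 0.070 -0.857 -0.510
  outer loop
   vertex 1.5 1.0 3.5
   vertex 0.5 3.0 0.0
   vertex 4.0 1.5 3.0
  endloop
 endfacet
 facet normal -0.619 0.593 0.516
  outer loop
   vertex 2.0 4.5 1.0
   vertex 0.5 2.5 1.5
   vertex 4.5 4.5 4.0
  endloop
 endfacet
 facet normal -0.757 0.620 0.207
  outer loop
   vertex 2.0 4.5 1.0
   vertex 0.5 3.0 0.0
   vertex 0.5 2.5 1.5
  endloop
 endfacet
 facet normal 0.765 0.085 -0.638
  outer loop
   vertex 2.0 4.5 1.0
   vertex 4.5 4.5 4.0
   vertex 4.0 1.5 3.0
  endloop
 endfacet
 facet normal 0.621 -0.104 -0.777
  outer loop
   vertex 2.0 4.5 1.0
   vertex 4.0 1.5 3.0
   vertex 0.5 3.0 0.0
  endloop
 endfacet
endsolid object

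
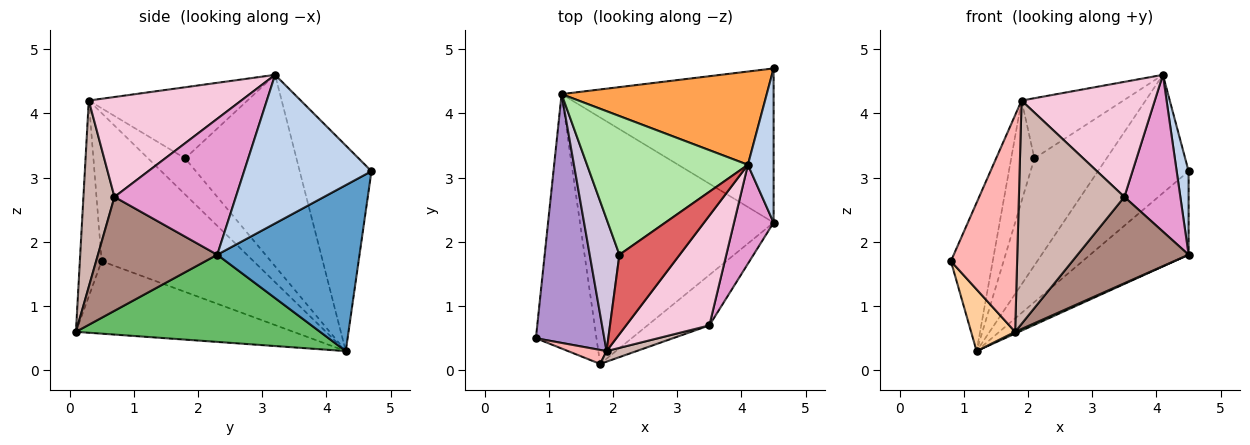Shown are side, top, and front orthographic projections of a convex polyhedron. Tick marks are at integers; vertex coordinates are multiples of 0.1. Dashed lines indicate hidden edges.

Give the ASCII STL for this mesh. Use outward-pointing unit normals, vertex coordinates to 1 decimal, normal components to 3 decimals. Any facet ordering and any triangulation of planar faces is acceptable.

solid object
 facet normal 0.567 0.392 -0.724
  outer loop
   vertex 4.5 4.7 3.1
   vertex 4.5 2.3 1.8
   vertex 1.2 4.3 0.3
  endloop
 endfacet
 facet normal 0.981 -0.092 0.170
  outer loop
   vertex 4.5 4.7 3.1
   vertex 4.1 3.2 4.6
   vertex 4.5 2.3 1.8
  endloop
 endfacet
 facet normal -0.527 0.667 0.526
  outer loop
   vertex 4.5 4.7 3.1
   vertex 1.2 4.3 0.3
   vertex 4.1 3.2 4.6
  endloop
 endfacet
 facet normal -0.758 -0.154 -0.634
  outer loop
   vertex 1.8 0.1 0.6
   vertex 0.8 0.5 1.7
   vertex 1.2 4.3 0.3
  endloop
 endfacet
 facet normal 0.411 -0.006 -0.912
  outer loop
   vertex 1.8 0.1 0.6
   vertex 1.2 4.3 0.3
   vertex 4.5 2.3 1.8
  endloop
 endfacet
 facet normal -0.686 0.445 0.576
  outer loop
   vertex 2.1 1.8 3.3
   vertex 4.1 3.2 4.6
   vertex 1.2 4.3 0.3
  endloop
 endfacet
 facet normal -0.685 0.440 0.581
  outer loop
   vertex 1.9 0.3 4.2
   vertex 4.1 3.2 4.6
   vertex 2.1 1.8 3.3
  endloop
 endfacet
 facet normal -0.312 -0.948 0.061
  outer loop
   vertex 1.9 0.3 4.2
   vertex 0.8 0.5 1.7
   vertex 1.8 0.1 0.6
  endloop
 endfacet
 facet normal -0.881 0.243 0.407
  outer loop
   vertex 1.9 0.3 4.2
   vertex 1.2 4.3 0.3
   vertex 0.8 0.5 1.7
  endloop
 endfacet
 facet normal -0.695 0.436 0.572
  outer loop
   vertex 1.9 0.3 4.2
   vertex 2.1 1.8 3.3
   vertex 1.2 4.3 0.3
  endloop
 endfacet
 facet normal 0.680 -0.633 -0.370
  outer loop
   vertex 3.5 0.7 2.7
   vertex 1.8 0.1 0.6
   vertex 4.5 2.3 1.8
  endloop
 endfacet
 facet normal 0.282 -0.958 0.045
  outer loop
   vertex 3.5 0.7 2.7
   vertex 1.9 0.3 4.2
   vertex 1.8 0.1 0.6
  endloop
 endfacet
 facet normal 0.878 -0.405 0.256
  outer loop
   vertex 3.5 0.7 2.7
   vertex 4.5 2.3 1.8
   vertex 4.1 3.2 4.6
  endloop
 endfacet
 facet normal 0.638 -0.557 0.532
  outer loop
   vertex 3.5 0.7 2.7
   vertex 4.1 3.2 4.6
   vertex 1.9 0.3 4.2
  endloop
 endfacet
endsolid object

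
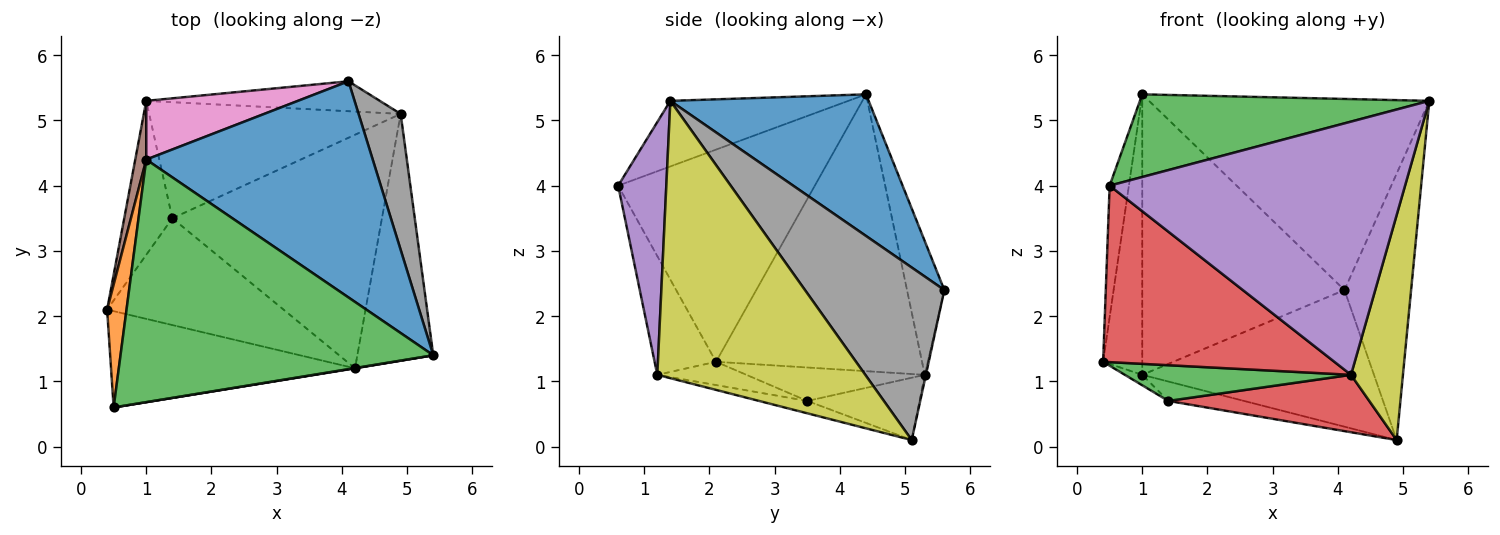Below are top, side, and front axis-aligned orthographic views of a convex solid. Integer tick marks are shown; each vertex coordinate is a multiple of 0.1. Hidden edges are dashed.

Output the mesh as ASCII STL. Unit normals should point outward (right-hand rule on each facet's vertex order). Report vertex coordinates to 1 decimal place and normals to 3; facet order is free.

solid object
 facet normal 0.424 0.600 0.678
  outer loop
   vertex 1.0 4.4 5.4
   vertex 5.4 1.4 5.3
   vertex 4.1 5.6 2.4
  endloop
 endfacet
 facet normal -0.991 0.097 0.091
  outer loop
   vertex 0.5 0.6 4.0
   vertex 1.0 4.4 5.4
   vertex 0.4 2.1 1.3
  endloop
 endfacet
 facet normal -0.195 -0.316 0.928
  outer loop
   vertex 0.5 0.6 4.0
   vertex 5.4 1.4 5.3
   vertex 1.0 4.4 5.4
  endloop
 endfacet
 facet normal -0.227 -0.855 -0.467
  outer loop
   vertex 0.5 0.6 4.0
   vertex 0.4 2.1 1.3
   vertex 4.2 1.2 1.1
  endloop
 endfacet
 facet normal 0.161 -0.987 0.001
  outer loop
   vertex 0.5 0.6 4.0
   vertex 4.2 1.2 1.1
   vertex 5.4 1.4 5.3
  endloop
 endfacet
 facet normal -0.982 0.187 0.039
  outer loop
   vertex 1.0 5.3 1.1
   vertex 0.4 2.1 1.3
   vertex 1.0 4.4 5.4
  endloop
 endfacet
 facet normal -0.178 0.963 0.202
  outer loop
   vertex 1.0 5.3 1.1
   vertex 1.0 4.4 5.4
   vertex 4.1 5.6 2.4
  endloop
 endfacet
 facet normal 0.881 0.421 0.215
  outer loop
   vertex 4.9 5.1 0.1
   vertex 4.1 5.6 2.4
   vertex 5.4 1.4 5.3
  endloop
 endfacet
 facet normal 0.938 -0.234 -0.257
  outer loop
   vertex 4.9 5.1 0.1
   vertex 5.4 1.4 5.3
   vertex 4.2 1.2 1.1
  endloop
 endfacet
 facet normal -0.005 0.977 -0.214
  outer loop
   vertex 4.9 5.1 0.1
   vertex 1.0 5.3 1.1
   vertex 4.1 5.6 2.4
  endloop
 endfacet
 facet normal -0.570 0.056 -0.820
  outer loop
   vertex 1.4 3.5 0.7
   vertex 0.4 2.1 1.3
   vertex 1.0 5.3 1.1
  endloop
 endfacet
 facet normal -0.237 0.160 -0.958
  outer loop
   vertex 1.4 3.5 0.7
   vertex 1.0 5.3 1.1
   vertex 4.9 5.1 0.1
  endloop
 endfacet
 facet normal -0.124 -0.315 -0.941
  outer loop
   vertex 1.4 3.5 0.7
   vertex 4.2 1.2 1.1
   vertex 0.4 2.1 1.3
  endloop
 endfacet
 facet normal -0.057 -0.238 -0.969
  outer loop
   vertex 1.4 3.5 0.7
   vertex 4.9 5.1 0.1
   vertex 4.2 1.2 1.1
  endloop
 endfacet
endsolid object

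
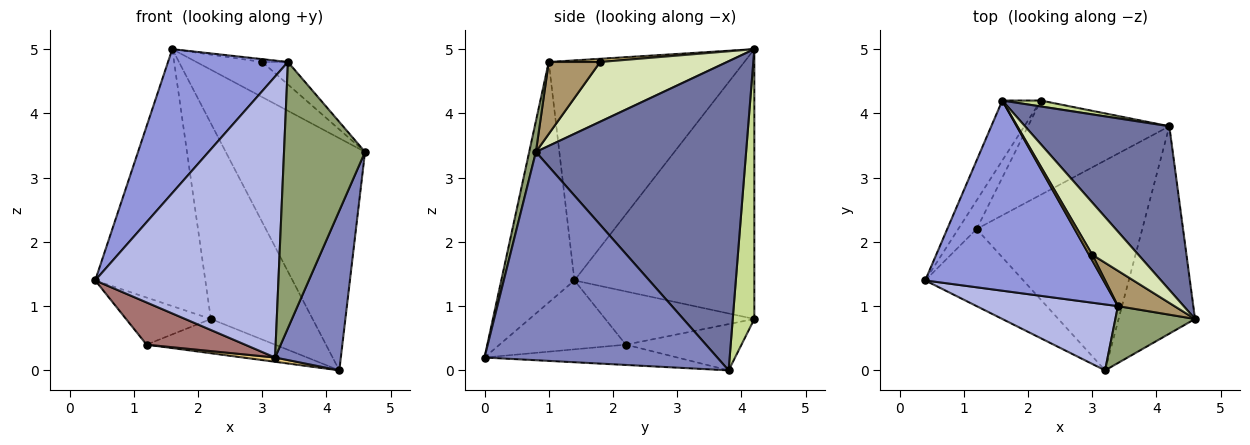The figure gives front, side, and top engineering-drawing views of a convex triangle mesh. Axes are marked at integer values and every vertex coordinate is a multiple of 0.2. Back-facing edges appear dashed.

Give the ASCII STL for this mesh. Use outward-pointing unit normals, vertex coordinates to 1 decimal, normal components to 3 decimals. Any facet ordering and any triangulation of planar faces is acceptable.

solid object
 facet normal 0.777 0.515 0.363
  outer loop
   vertex 4.2 3.8 0.0
   vertex 1.6 4.2 5.0
   vertex 4.6 0.8 3.4
  endloop
 endfacet
 facet normal 0.907 -0.256 -0.333
  outer loop
   vertex 3.2 0.0 0.2
   vertex 4.2 3.8 0.0
   vertex 4.6 0.8 3.4
  endloop
 endfacet
 facet normal -0.701 -0.430 0.568
  outer loop
   vertex 3.4 1.0 4.8
   vertex 1.6 4.2 5.0
   vertex 0.4 1.4 1.4
  endloop
 endfacet
 facet normal -0.362 -0.907 0.213
  outer loop
   vertex 3.4 1.0 4.8
   vertex 0.4 1.4 1.4
   vertex 3.2 0.0 0.2
  endloop
 endfacet
 facet normal 0.081 -0.975 0.208
  outer loop
   vertex 3.4 1.0 4.8
   vertex 3.2 0.0 0.2
   vertex 4.6 0.8 3.4
  endloop
 endfacet
 facet normal -0.847 0.518 -0.121
  outer loop
   vertex 2.2 4.2 0.8
   vertex 0.4 1.4 1.4
   vertex 1.6 4.2 5.0
  endloop
 endfacet
 facet normal 0.207 0.978 0.030
  outer loop
   vertex 2.2 4.2 0.8
   vertex 1.6 4.2 5.0
   vertex 4.2 3.8 0.0
  endloop
 endfacet
 facet normal 0.732 0.380 0.565
  outer loop
   vertex 3.0 1.8 4.8
   vertex 4.6 0.8 3.4
   vertex 1.6 4.2 5.0
  endloop
 endfacet
 facet normal 0.732 0.366 0.575
  outer loop
   vertex 3.0 1.8 4.8
   vertex 3.4 1.0 4.8
   vertex 4.6 0.8 3.4
  endloop
 endfacet
 facet normal 0.667 0.333 0.667
  outer loop
   vertex 3.0 1.8 4.8
   vertex 1.6 4.2 5.0
   vertex 3.4 1.0 4.8
  endloop
 endfacet
 facet normal -0.122 -0.020 -0.992
  outer loop
   vertex 1.2 2.2 0.4
   vertex 4.2 3.8 0.0
   vertex 3.2 0.0 0.2
  endloop
 endfacet
 facet normal -0.294 0.327 -0.898
  outer loop
   vertex 1.2 2.2 0.4
   vertex 2.2 4.2 0.8
   vertex 4.2 3.8 0.0
  endloop
 endfacet
 facet normal -0.525 -0.409 -0.747
  outer loop
   vertex 1.2 2.2 0.4
   vertex 3.2 0.0 0.2
   vertex 0.4 1.4 1.4
  endloop
 endfacet
 facet normal -0.833 0.474 -0.287
  outer loop
   vertex 1.2 2.2 0.4
   vertex 0.4 1.4 1.4
   vertex 2.2 4.2 0.8
  endloop
 endfacet
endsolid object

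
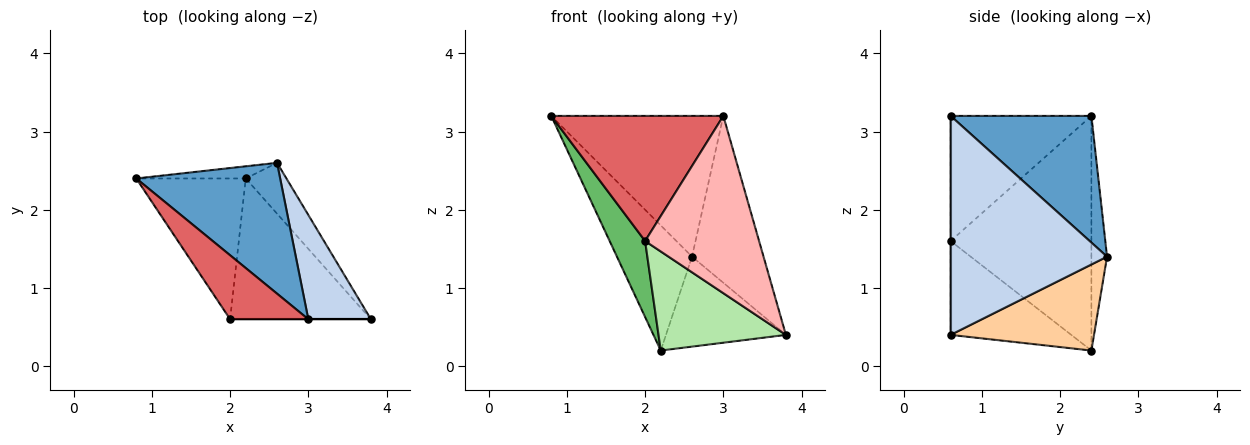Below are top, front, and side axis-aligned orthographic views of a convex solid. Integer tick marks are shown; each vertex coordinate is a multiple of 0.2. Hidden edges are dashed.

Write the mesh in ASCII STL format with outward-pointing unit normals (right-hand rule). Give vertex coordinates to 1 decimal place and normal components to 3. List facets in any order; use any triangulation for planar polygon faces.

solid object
 facet normal 0.514 0.628 0.584
  outer loop
   vertex 3.0 0.6 3.2
   vertex 2.6 2.6 1.4
   vertex 0.8 2.4 3.2
  endloop
 endfacet
 facet normal 0.880 0.402 0.251
  outer loop
   vertex 3.0 0.6 3.2
   vertex 3.8 0.6 0.4
   vertex 2.6 2.6 1.4
  endloop
 endfacet
 facet normal -0.203 0.975 -0.095
  outer loop
   vertex 2.2 2.4 0.2
   vertex 0.8 2.4 3.2
   vertex 2.6 2.6 1.4
  endloop
 endfacet
 facet normal 0.721 0.603 -0.341
  outer loop
   vertex 2.2 2.4 0.2
   vertex 2.6 2.6 1.4
   vertex 3.8 0.6 0.4
  endloop
 endfacet
 facet normal -0.883 -0.223 -0.412
  outer loop
   vertex 2.0 0.6 1.6
   vertex 0.8 2.4 3.2
   vertex 2.2 2.4 0.2
  endloop
 endfacet
 facet normal -0.479 -0.505 -0.718
  outer loop
   vertex 2.0 0.6 1.6
   vertex 2.2 2.4 0.2
   vertex 3.8 0.6 0.4
  endloop
 endfacet
 facet normal -0.589 -0.720 0.368
  outer loop
   vertex 2.0 0.6 1.6
   vertex 3.0 0.6 3.2
   vertex 0.8 2.4 3.2
  endloop
 endfacet
 facet normal 0.000 -1.000 0.000
  outer loop
   vertex 2.0 0.6 1.6
   vertex 3.8 0.6 0.4
   vertex 3.0 0.6 3.2
  endloop
 endfacet
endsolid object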